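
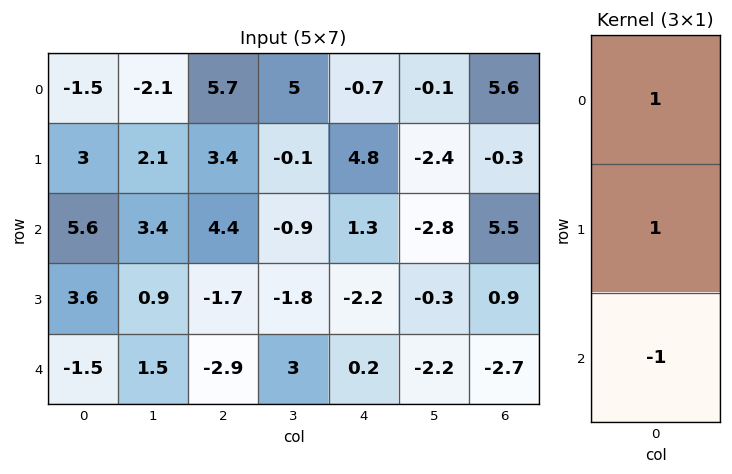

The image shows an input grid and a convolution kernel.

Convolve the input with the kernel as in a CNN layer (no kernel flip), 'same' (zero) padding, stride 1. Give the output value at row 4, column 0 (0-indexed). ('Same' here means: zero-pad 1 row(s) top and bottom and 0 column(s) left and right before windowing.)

2.1

The receptive field on the zero-padded input at this output position is [3.6 / -1.5 / 0]. Elementwise product with the kernel and sum: 3.6·1 + -1.5·1 + 0·-1.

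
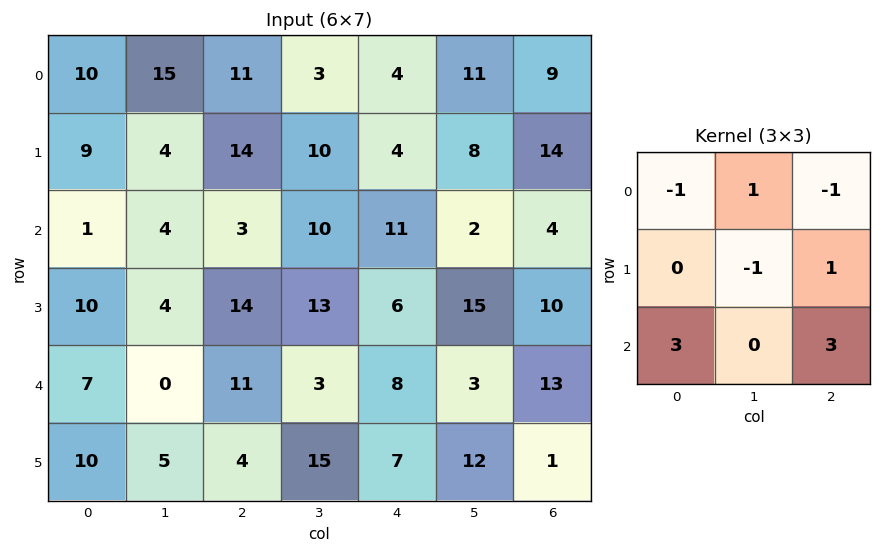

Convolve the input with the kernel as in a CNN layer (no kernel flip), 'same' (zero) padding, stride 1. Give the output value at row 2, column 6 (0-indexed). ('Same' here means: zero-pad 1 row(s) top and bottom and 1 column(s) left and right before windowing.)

The receptive field on the zero-padded input at this output position is [8 14 0 / 2 4 0 / 15 10 0]. Elementwise product with the kernel and sum: 8·-1 + 14·1 + 0·-1 + 4·-1 + 0·1 + 15·3 + 0·3.

47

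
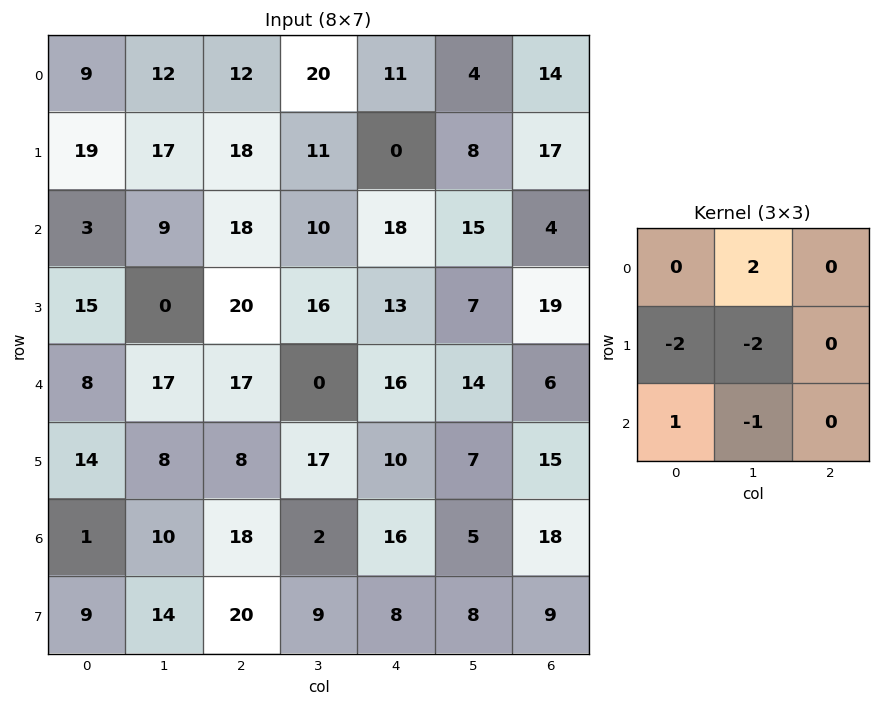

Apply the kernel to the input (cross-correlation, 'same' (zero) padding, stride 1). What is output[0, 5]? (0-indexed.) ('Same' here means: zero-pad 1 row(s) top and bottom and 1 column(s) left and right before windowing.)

-38

The receptive field on the zero-padded input at this output position is [0 0 0 / 11 4 14 / 0 8 17]. Elementwise product with the kernel and sum: 0·2 + 11·-2 + 4·-2 + 0·1 + 8·-1.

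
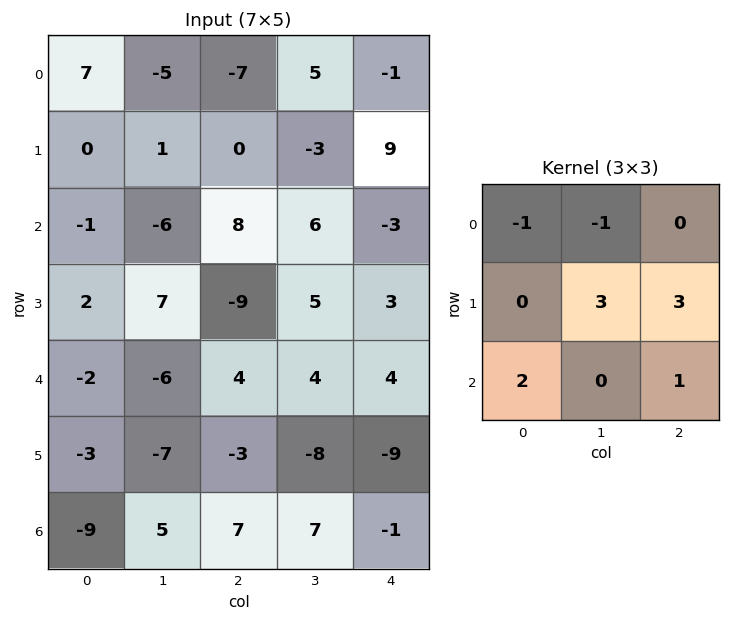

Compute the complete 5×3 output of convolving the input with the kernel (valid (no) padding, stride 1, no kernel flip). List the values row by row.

Output[0,0]: The receptive field on the input at this output position is [7 -5 -7 / 0 1 0 / -1 -6 8]. Elementwise product with the kernel and sum: 7·-1 + -5·-1 + 1·3 + 0·3 + -1·2 + 8·1.

7 -3 33
0 60 -3
1 -22 22
-24 4 13
-33 -14 -46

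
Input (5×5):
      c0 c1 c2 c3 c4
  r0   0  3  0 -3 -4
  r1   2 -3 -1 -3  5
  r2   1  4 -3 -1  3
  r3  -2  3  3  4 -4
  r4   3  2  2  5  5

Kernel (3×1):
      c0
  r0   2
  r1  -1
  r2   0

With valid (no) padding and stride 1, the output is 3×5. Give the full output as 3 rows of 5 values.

Output[0,0]: The receptive field on the input at this output position is [0 / 2 / 1]. Elementwise product with the kernel and sum: 0·2 + 2·-1.

-2 9 1 -3 -13
3 -10 1 -5 7
4 5 -9 -6 10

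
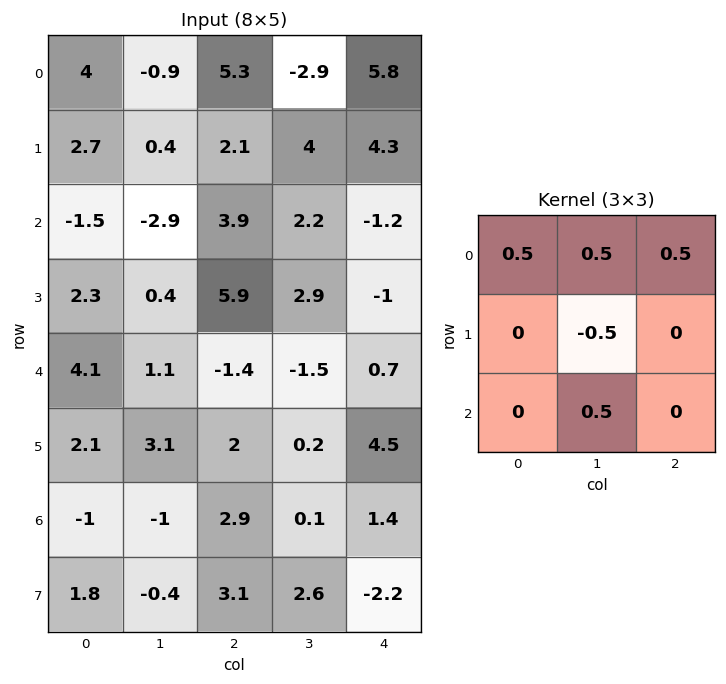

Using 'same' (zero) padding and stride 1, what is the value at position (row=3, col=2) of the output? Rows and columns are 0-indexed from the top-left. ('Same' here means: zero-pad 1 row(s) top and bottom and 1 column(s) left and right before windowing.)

-2.05

The receptive field on the zero-padded input at this output position is [-2.9 3.9 2.2 / 0.4 5.9 2.9 / 1.1 -1.4 -1.5]. Elementwise product with the kernel and sum: -2.9·0.5 + 3.9·0.5 + 2.2·0.5 + 5.9·-0.5 + -1.4·0.5.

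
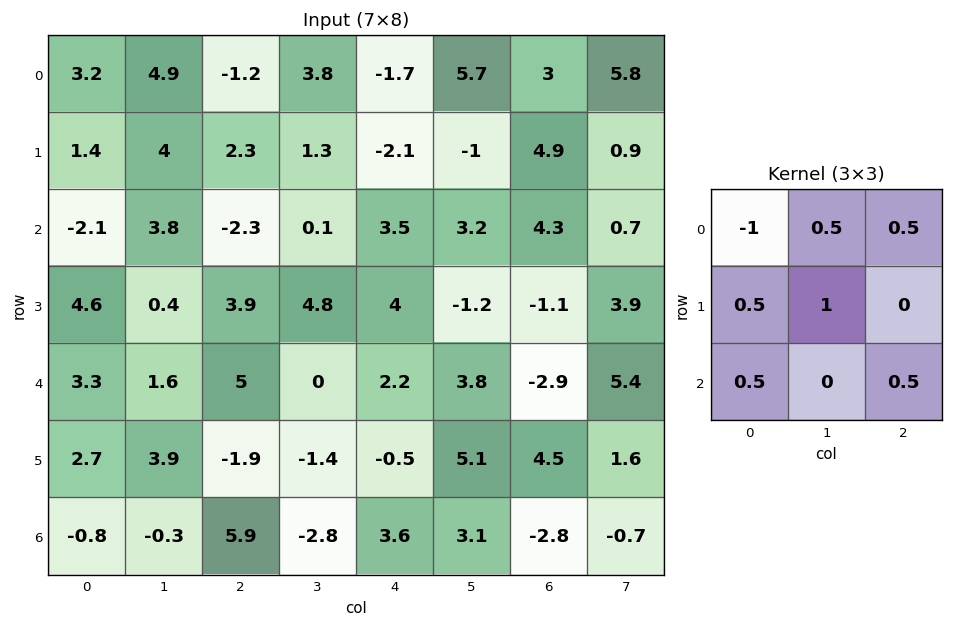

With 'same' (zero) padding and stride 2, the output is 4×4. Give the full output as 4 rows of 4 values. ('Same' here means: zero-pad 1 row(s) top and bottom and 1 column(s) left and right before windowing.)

5.2 3.9 0.35 5.8
0.8 0 2.5 11.15
7.75 11 0.65 4.95
2.5 0.2 5.9 -3.3

Output[0,0]: The receptive field on the zero-padded input at this output position is [0 0 0 / 0 3.2 4.9 / 0 1.4 4]. Elementwise product with the kernel and sum: 0·-1 + 0·0.5 + 0·0.5 + 0·0.5 + 3.2·1 + 0·0.5 + 4·0.5.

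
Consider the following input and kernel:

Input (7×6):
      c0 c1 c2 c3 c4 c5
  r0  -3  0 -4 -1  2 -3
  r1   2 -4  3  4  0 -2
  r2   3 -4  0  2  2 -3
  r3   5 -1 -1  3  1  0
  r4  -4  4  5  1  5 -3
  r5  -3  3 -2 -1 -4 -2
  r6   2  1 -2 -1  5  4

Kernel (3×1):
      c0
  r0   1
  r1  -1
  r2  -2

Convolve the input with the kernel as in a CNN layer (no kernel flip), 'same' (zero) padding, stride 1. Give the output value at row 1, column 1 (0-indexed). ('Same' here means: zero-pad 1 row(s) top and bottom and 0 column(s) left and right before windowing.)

The receptive field on the zero-padded input at this output position is [0 / -4 / -4]. Elementwise product with the kernel and sum: 0·1 + -4·-1 + -4·-2.

12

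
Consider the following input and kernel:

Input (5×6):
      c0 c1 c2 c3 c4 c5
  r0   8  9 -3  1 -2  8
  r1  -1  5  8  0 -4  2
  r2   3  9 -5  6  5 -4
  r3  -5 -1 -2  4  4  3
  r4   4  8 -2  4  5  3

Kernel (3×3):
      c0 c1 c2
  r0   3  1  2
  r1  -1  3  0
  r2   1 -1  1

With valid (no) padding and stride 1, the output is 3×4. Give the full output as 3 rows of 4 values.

Output[0,0]: The receptive field on the input at this output position is [8 9 -3 / -1 5 8 / 3 9 -5]. Elementwise product with the kernel and sum: 8·3 + 9·1 + -3·2 + -1·-1 + 5·3 + 3·1 + 9·-1 + -5·1.

32 65 -26 2
36 4 37 12
4 43 14 25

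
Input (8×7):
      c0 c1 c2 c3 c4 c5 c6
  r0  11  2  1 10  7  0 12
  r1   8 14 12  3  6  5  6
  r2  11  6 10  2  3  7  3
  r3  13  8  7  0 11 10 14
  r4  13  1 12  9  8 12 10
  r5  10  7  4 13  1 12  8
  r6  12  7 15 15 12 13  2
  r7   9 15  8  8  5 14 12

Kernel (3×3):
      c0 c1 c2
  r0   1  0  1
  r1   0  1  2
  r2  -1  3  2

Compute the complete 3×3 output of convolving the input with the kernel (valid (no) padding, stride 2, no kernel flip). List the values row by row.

Output[0,0]: The receptive field on the input at this output position is [11 2 1 / 8 14 12 / 11 6 10]. Elementwise product with the kernel and sum: 11·1 + 1·1 + 14·1 + 12·2 + 11·-1 + 6·3 + 10·2.

77 25 60
57 66 92
79 89 77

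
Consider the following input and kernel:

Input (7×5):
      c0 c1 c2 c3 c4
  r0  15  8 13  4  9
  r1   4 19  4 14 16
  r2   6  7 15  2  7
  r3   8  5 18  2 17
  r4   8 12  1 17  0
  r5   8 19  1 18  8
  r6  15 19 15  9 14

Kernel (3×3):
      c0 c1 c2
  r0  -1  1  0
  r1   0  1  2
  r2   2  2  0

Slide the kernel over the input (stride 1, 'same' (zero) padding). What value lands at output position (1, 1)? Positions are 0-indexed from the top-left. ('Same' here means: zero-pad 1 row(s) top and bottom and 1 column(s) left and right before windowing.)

46

The receptive field on the zero-padded input at this output position is [15 8 13 / 4 19 4 / 6 7 15]. Elementwise product with the kernel and sum: 15·-1 + 8·1 + 19·1 + 4·2 + 6·2 + 7·2.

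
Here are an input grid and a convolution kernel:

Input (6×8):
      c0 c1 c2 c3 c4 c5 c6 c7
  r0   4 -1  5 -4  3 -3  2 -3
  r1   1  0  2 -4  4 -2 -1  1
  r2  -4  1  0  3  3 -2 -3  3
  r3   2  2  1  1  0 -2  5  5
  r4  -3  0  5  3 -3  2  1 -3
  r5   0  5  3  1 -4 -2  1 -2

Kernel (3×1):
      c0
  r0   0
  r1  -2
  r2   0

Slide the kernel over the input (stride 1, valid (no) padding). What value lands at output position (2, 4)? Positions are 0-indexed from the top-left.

The receptive field on the input at this output position is [3 / 0 / -3]. Elementwise product with the kernel and sum: 0·-2.

0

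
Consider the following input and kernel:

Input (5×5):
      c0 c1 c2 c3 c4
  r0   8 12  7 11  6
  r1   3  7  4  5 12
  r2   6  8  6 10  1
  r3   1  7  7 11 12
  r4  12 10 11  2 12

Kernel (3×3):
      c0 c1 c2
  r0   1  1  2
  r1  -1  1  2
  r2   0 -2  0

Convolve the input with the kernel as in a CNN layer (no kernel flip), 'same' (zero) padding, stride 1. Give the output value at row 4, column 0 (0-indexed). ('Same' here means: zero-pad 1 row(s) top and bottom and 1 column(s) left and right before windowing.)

The receptive field on the zero-padded input at this output position is [0 1 7 / 0 12 10 / 0 0 0]. Elementwise product with the kernel and sum: 0·1 + 1·1 + 7·2 + 0·-1 + 12·1 + 10·2 + 0·-2.

47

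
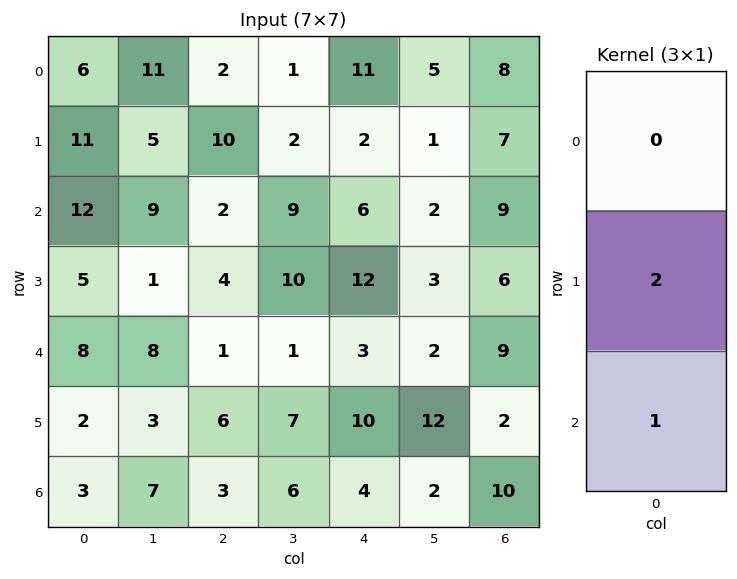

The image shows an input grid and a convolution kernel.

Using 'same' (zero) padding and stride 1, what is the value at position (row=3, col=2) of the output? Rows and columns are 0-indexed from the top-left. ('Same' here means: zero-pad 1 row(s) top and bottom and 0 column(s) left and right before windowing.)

9

The receptive field on the zero-padded input at this output position is [2 / 4 / 1]. Elementwise product with the kernel and sum: 4·2 + 1·1.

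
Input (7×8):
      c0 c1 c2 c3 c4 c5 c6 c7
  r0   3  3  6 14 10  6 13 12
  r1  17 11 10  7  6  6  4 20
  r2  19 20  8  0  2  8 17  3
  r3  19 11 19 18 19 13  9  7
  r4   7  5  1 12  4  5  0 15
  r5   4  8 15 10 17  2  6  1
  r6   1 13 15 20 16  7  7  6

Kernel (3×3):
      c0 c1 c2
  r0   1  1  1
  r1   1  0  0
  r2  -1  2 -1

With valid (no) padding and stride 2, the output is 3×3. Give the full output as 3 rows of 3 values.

Output[0,0]: The receptive field on the input at this output position is [3 3 6 / 17 11 10 / 19 20 8]. Elementwise product with the kernel and sum: 3·1 + 3·1 + 6·1 + 17·1 + 19·-1 + 20·2 + 8·-1.

42 30 32
68 48 52
27 41 17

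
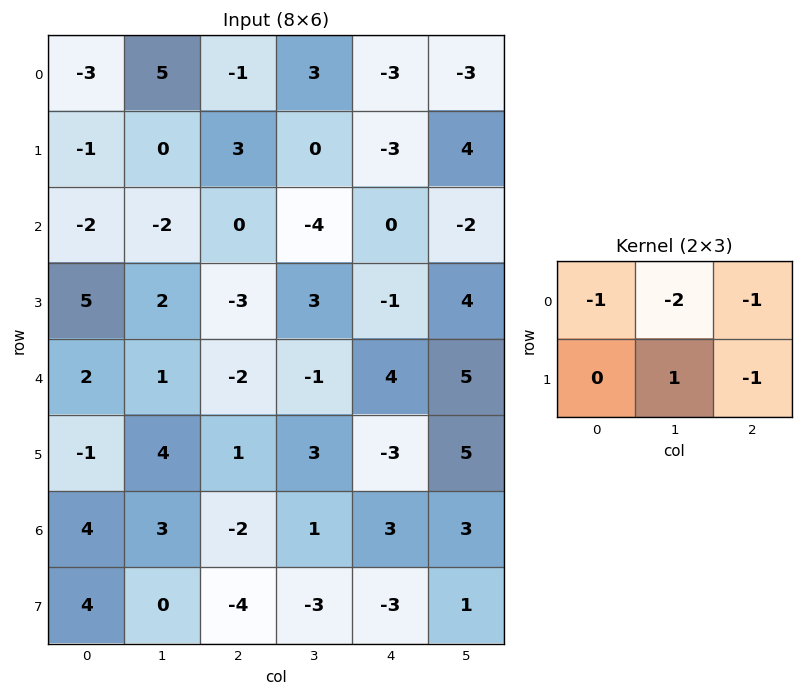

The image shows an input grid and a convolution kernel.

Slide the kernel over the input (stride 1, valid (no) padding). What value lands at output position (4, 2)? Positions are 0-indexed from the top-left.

6

The receptive field on the input at this output position is [-2 -1 4 / 1 3 -3]. Elementwise product with the kernel and sum: -2·-1 + -1·-2 + 4·-1 + 3·1 + -3·-1.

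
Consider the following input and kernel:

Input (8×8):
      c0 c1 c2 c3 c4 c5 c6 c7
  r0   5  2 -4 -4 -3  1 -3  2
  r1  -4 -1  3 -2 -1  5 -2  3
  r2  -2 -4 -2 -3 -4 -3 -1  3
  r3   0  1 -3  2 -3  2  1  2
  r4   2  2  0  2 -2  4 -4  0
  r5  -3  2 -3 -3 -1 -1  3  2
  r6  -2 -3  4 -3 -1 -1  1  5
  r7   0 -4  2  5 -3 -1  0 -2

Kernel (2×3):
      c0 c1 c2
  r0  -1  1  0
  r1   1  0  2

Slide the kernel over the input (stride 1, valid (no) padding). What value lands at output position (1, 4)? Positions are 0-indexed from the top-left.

The receptive field on the input at this output position is [-1 5 -2 / -4 -3 -1]. Elementwise product with the kernel and sum: -1·-1 + 5·1 + -4·1 + -1·2.

0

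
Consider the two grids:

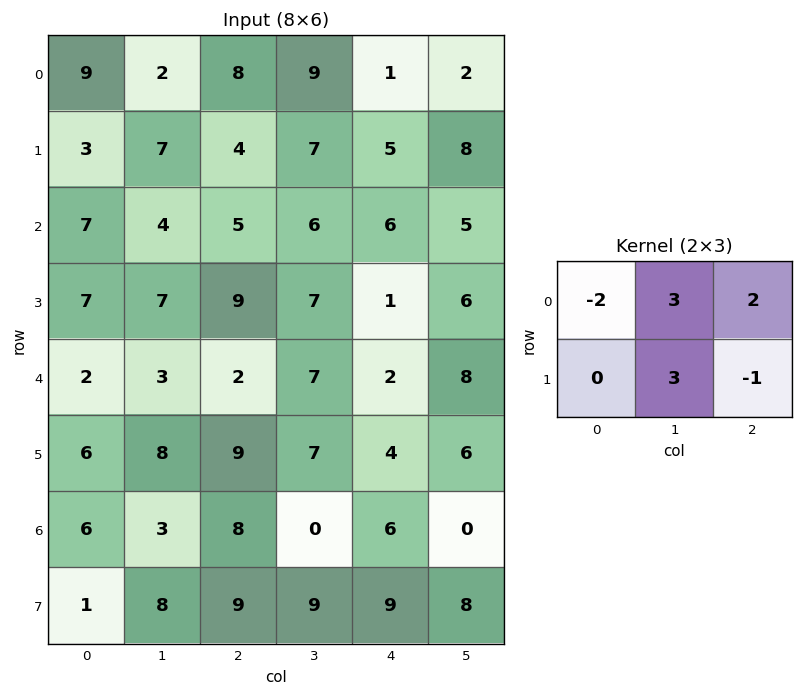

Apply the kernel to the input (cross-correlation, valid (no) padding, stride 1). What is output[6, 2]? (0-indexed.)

14

The receptive field on the input at this output position is [8 0 6 / 9 9 9]. Elementwise product with the kernel and sum: 8·-2 + 0·3 + 6·2 + 9·3 + 9·-1.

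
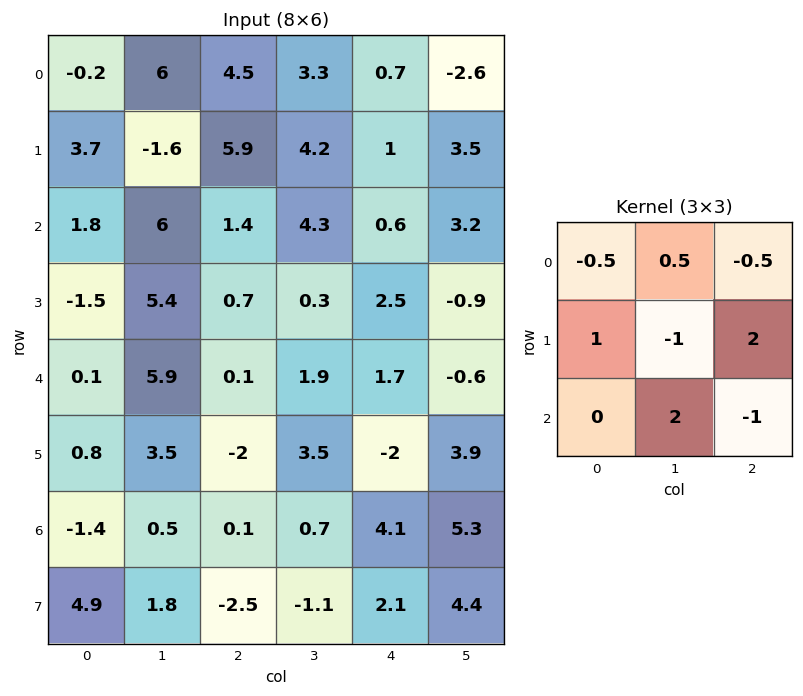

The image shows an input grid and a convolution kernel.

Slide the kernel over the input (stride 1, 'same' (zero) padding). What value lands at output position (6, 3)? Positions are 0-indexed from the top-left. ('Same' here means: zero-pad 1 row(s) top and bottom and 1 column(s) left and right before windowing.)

The receptive field on the zero-padded input at this output position is [-2 3.5 -2 / 0.1 0.7 4.1 / -2.5 -1.1 2.1]. Elementwise product with the kernel and sum: -2·-0.5 + 3.5·0.5 + -2·-0.5 + 0.1·1 + 0.7·-1 + 4.1·2 + -1.1·2 + 2.1·-1.

7.05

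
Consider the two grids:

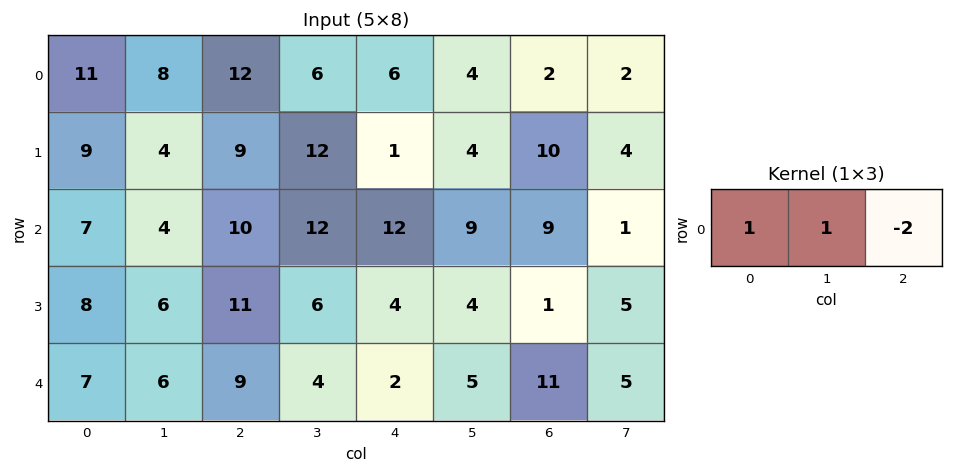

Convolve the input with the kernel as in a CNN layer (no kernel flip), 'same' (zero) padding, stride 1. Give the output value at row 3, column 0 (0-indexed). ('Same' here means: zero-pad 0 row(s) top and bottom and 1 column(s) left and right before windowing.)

The receptive field on the zero-padded input at this output position is [0 8 6]. Elementwise product with the kernel and sum: 0·1 + 8·1 + 6·-2.

-4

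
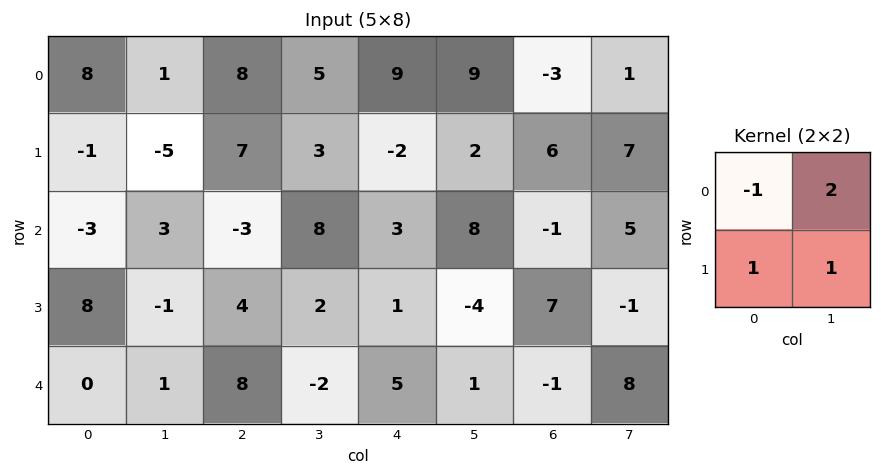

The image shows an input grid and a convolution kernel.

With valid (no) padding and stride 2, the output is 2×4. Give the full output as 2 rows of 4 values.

Output[0,0]: The receptive field on the input at this output position is [8 1 / -1 -5]. Elementwise product with the kernel and sum: 8·-1 + 1·2 + -1·1 + -5·1.

-12 12 9 18
16 25 10 17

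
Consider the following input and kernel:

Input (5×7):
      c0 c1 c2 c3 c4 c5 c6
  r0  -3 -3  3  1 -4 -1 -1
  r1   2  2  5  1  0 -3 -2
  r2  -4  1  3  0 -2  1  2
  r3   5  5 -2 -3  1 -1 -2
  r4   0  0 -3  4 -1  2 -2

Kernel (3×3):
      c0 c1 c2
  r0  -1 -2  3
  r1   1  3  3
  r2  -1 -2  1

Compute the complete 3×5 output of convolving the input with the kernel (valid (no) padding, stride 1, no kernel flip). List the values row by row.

46 13 -14 1 -10
0 -3 -1 -13 6
22 -7 -23 4 -7

Output[0,0]: The receptive field on the input at this output position is [-3 -3 3 / 2 2 5 / -4 1 3]. Elementwise product with the kernel and sum: -3·-1 + -3·-2 + 3·3 + 2·1 + 2·3 + 5·3 + -4·-1 + 1·-2 + 3·1.
Output[0,1]: The receptive field on the input at this output position is [-3 3 1 / 2 5 1 / 1 3 0]. Elementwise product with the kernel and sum: -3·-1 + 3·-2 + 1·3 + 2·1 + 5·3 + 1·3 + 1·-1 + 3·-2 + 0·1.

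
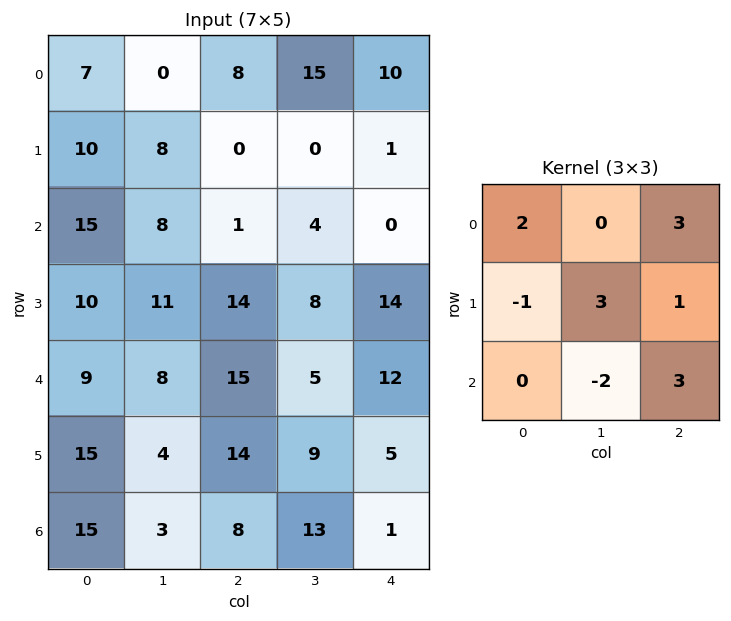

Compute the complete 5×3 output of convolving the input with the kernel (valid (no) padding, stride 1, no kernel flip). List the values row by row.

39 47 39
50 11 40
99 52 52
126 87 79
92 101 61

Output[0,0]: The receptive field on the input at this output position is [7 0 8 / 10 8 0 / 15 8 1]. Elementwise product with the kernel and sum: 7·2 + 8·3 + 10·-1 + 8·3 + 0·1 + 8·-2 + 1·3.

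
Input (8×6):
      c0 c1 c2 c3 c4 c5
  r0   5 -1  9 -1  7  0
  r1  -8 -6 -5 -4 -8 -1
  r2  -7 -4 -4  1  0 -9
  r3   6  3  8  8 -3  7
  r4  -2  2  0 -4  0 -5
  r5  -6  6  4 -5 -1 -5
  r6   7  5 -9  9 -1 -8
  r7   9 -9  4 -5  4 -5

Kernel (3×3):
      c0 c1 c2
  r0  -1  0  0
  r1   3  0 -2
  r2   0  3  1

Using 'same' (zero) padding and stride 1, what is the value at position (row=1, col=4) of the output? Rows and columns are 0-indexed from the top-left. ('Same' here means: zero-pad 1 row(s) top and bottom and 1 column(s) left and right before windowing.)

The receptive field on the zero-padded input at this output position is [-1 7 0 / -4 -8 -1 / 1 0 -9]. Elementwise product with the kernel and sum: -1·-1 + -4·3 + -1·-2 + 0·3 + -9·1.

-18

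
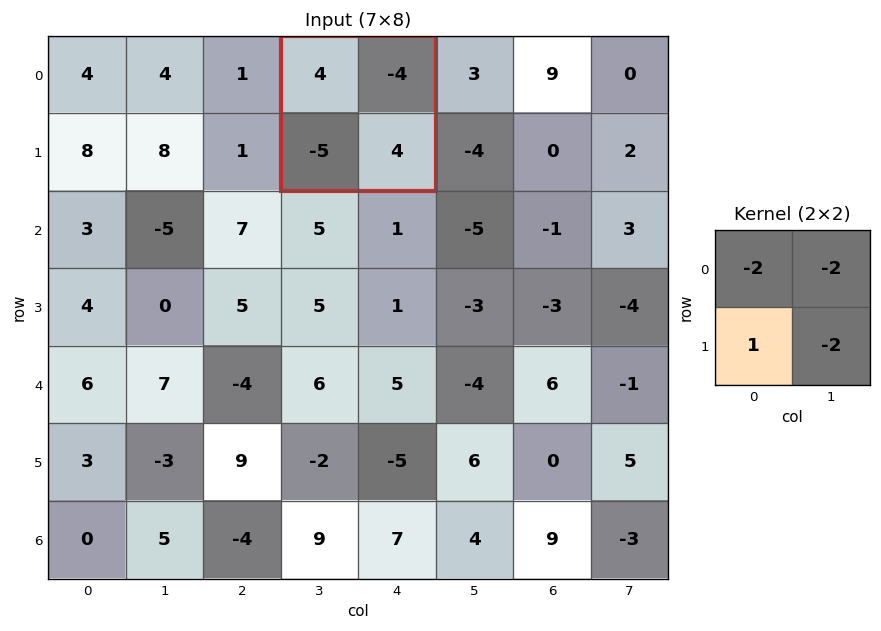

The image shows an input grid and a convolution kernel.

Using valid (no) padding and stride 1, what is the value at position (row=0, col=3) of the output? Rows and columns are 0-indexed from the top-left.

The receptive field on the input at this output position is [4 -4 / -5 4]. Elementwise product with the kernel and sum: 4·-2 + -4·-2 + -5·1 + 4·-2.

-13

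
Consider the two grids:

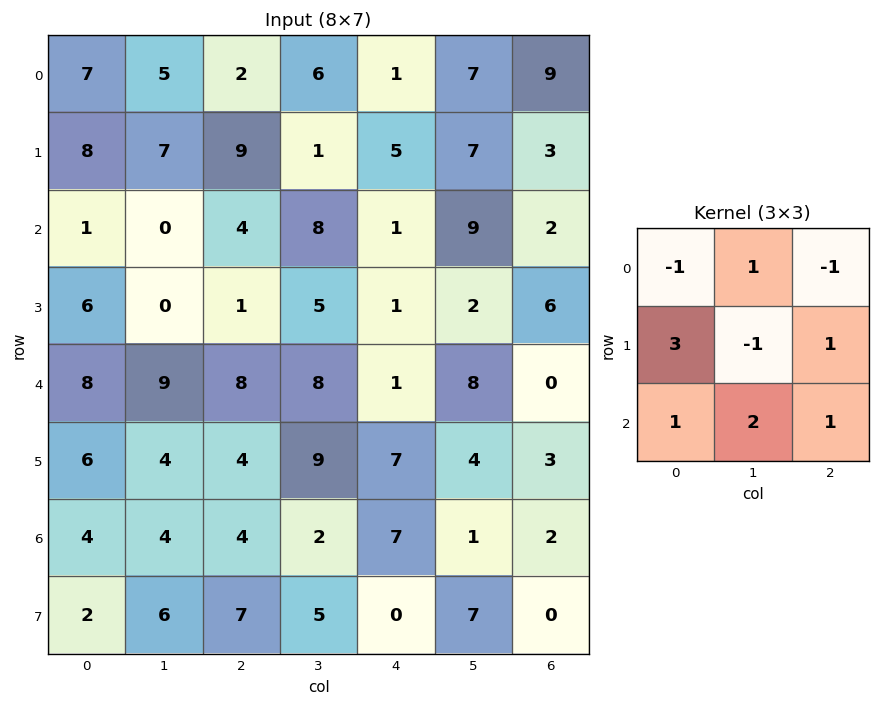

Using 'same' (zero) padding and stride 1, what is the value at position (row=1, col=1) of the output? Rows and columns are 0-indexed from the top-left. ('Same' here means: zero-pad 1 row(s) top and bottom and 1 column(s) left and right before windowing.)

27

The receptive field on the zero-padded input at this output position is [7 5 2 / 8 7 9 / 1 0 4]. Elementwise product with the kernel and sum: 7·-1 + 5·1 + 2·-1 + 8·3 + 7·-1 + 9·1 + 1·1 + 0·2 + 4·1.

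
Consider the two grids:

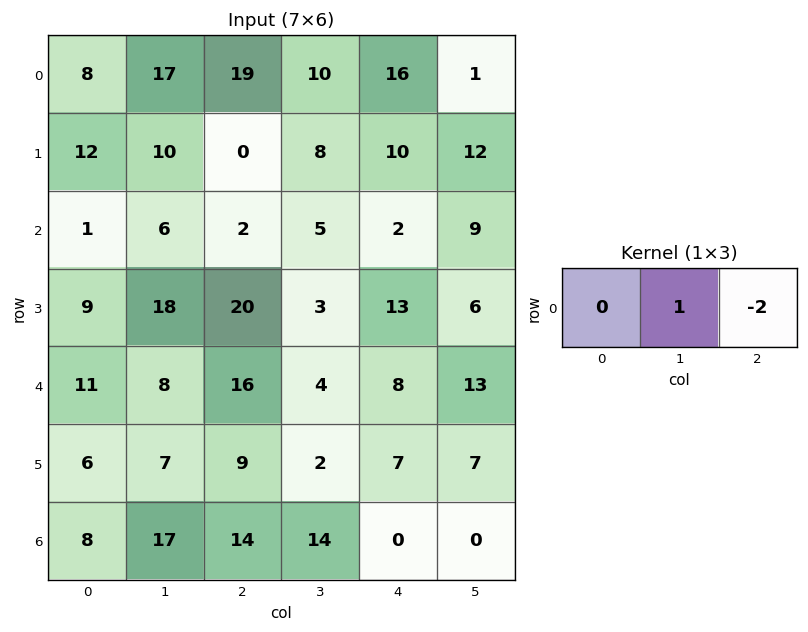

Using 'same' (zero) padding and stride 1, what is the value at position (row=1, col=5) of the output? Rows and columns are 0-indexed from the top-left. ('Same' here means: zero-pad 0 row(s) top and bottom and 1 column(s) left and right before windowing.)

The receptive field on the zero-padded input at this output position is [10 12 0]. Elementwise product with the kernel and sum: 12·1 + 0·-2.

12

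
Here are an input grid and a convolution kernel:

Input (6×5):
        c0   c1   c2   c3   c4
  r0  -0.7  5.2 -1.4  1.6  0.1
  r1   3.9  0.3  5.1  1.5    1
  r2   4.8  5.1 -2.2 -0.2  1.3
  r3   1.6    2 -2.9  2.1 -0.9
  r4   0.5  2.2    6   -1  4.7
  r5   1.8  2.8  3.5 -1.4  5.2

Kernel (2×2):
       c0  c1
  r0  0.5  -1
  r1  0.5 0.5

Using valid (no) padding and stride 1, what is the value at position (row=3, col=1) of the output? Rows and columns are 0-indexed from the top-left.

8

The receptive field on the input at this output position is [2 -2.9 / 2.2 6]. Elementwise product with the kernel and sum: 2·0.5 + -2.9·-1 + 2.2·0.5 + 6·0.5.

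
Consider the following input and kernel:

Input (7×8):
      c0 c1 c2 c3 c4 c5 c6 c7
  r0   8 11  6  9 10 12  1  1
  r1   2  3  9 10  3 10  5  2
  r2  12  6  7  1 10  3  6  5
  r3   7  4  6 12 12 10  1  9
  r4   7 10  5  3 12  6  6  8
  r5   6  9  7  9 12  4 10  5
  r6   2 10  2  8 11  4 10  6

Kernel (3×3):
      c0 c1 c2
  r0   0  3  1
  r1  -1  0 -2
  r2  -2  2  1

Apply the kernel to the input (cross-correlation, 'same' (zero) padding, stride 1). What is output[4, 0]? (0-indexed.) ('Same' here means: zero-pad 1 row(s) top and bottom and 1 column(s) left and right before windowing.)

26

The receptive field on the zero-padded input at this output position is [0 7 4 / 0 7 10 / 0 6 9]. Elementwise product with the kernel and sum: 7·3 + 4·1 + 0·-1 + 10·-2 + 0·-2 + 6·2 + 9·1.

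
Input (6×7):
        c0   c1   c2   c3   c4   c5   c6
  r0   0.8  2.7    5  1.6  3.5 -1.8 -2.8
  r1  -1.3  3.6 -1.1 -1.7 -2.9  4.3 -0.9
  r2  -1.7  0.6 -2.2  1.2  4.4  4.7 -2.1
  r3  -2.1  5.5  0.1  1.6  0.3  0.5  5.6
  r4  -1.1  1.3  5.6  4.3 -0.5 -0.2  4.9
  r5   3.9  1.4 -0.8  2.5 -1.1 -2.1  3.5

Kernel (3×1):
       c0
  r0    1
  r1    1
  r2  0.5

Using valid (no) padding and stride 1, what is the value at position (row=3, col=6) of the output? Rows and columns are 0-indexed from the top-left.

12.25

The receptive field on the input at this output position is [5.6 / 4.9 / 3.5]. Elementwise product with the kernel and sum: 5.6·1 + 4.9·1 + 3.5·0.5.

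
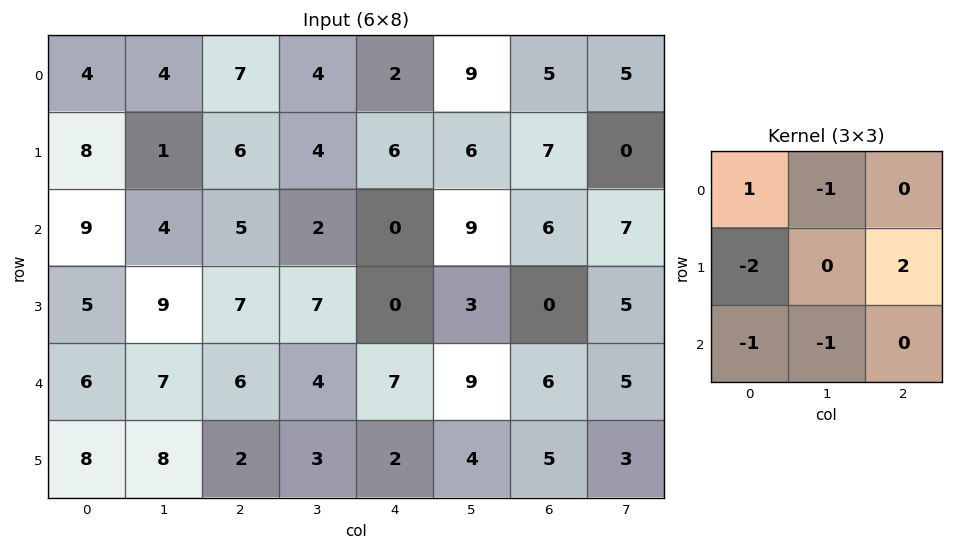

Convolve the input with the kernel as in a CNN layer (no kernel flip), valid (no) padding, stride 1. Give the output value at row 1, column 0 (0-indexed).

The receptive field on the input at this output position is [8 1 6 / 9 4 5 / 5 9 7]. Elementwise product with the kernel and sum: 8·1 + 1·-1 + 9·-2 + 5·2 + 5·-1 + 9·-1.

-15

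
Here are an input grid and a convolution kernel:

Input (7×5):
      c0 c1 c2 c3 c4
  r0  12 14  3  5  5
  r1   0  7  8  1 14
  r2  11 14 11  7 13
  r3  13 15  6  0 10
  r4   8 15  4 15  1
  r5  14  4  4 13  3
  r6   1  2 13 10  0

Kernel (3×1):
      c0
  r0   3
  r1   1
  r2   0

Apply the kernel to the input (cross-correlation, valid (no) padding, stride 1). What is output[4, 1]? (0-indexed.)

49

The receptive field on the input at this output position is [15 / 4 / 2]. Elementwise product with the kernel and sum: 15·3 + 4·1.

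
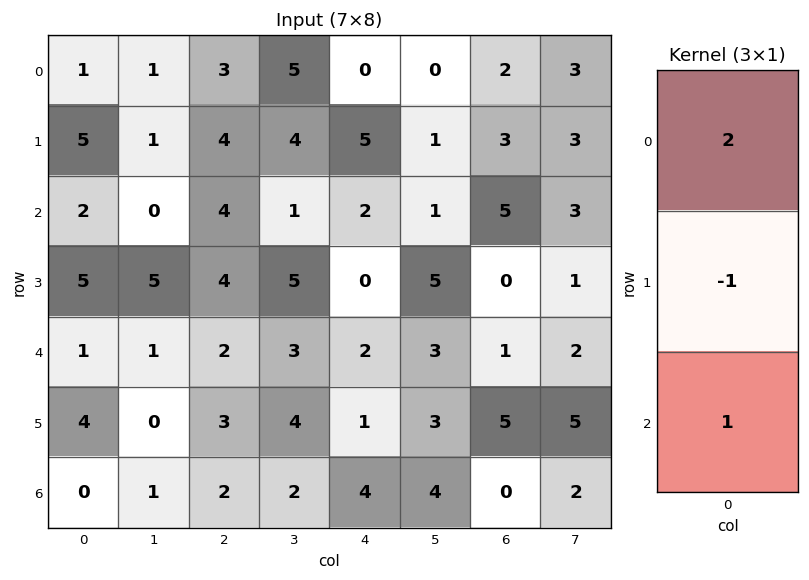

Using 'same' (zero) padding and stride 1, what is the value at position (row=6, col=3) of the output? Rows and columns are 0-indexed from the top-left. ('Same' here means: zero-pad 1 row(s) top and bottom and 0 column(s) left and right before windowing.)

6

The receptive field on the zero-padded input at this output position is [4 / 2 / 0]. Elementwise product with the kernel and sum: 4·2 + 2·-1 + 0·1.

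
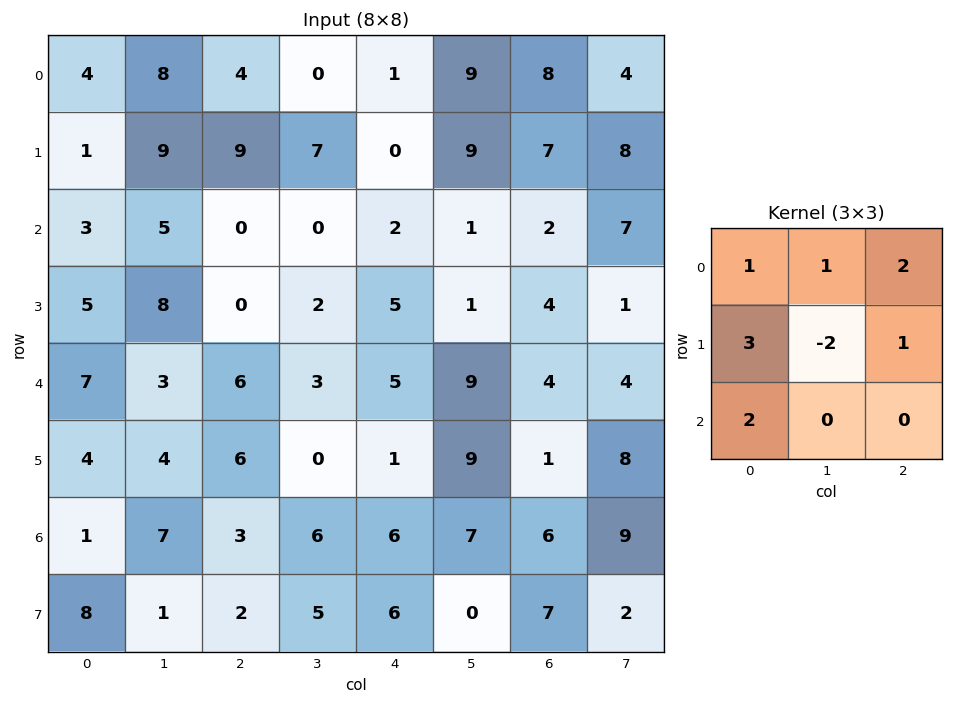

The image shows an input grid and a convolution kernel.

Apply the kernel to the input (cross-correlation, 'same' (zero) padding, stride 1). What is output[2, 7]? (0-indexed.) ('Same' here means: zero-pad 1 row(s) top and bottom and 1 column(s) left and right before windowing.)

The receptive field on the zero-padded input at this output position is [7 8 0 / 2 7 0 / 4 1 0]. Elementwise product with the kernel and sum: 7·1 + 8·1 + 0·2 + 2·3 + 7·-2 + 0·1 + 4·2.

15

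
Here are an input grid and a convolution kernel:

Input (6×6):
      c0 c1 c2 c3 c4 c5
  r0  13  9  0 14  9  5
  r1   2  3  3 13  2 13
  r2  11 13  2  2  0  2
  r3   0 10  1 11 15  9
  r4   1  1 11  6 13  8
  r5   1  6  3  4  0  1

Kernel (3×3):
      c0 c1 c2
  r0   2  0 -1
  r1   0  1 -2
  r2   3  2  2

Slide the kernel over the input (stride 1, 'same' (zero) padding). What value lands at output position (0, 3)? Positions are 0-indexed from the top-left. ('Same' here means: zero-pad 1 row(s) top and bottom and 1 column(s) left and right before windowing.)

35

The receptive field on the zero-padded input at this output position is [0 0 0 / 0 14 9 / 3 13 2]. Elementwise product with the kernel and sum: 0·2 + 0·-1 + 14·1 + 9·-2 + 3·3 + 13·2 + 2·2.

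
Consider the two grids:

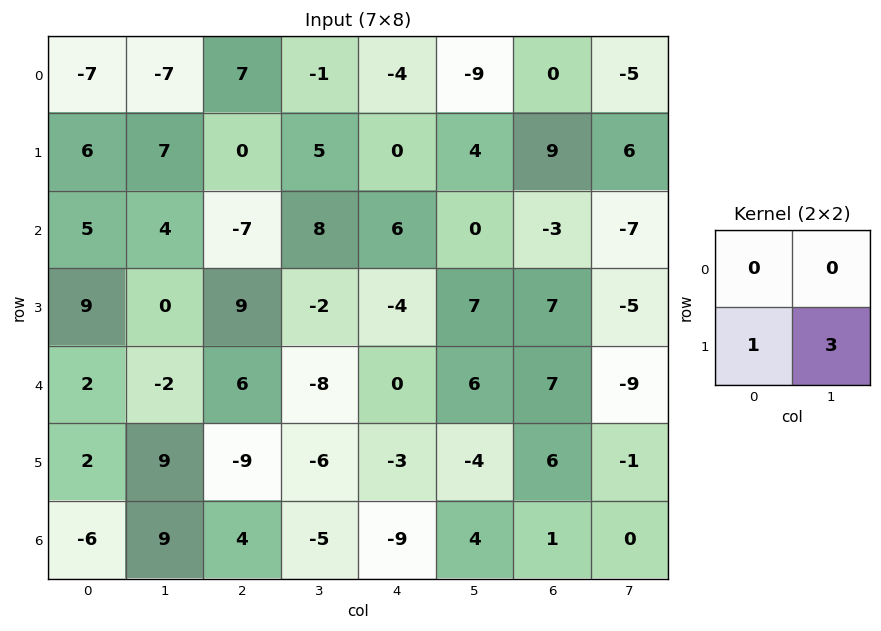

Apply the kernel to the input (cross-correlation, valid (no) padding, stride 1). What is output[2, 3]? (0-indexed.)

-14

The receptive field on the input at this output position is [8 6 / -2 -4]. Elementwise product with the kernel and sum: -2·1 + -4·3.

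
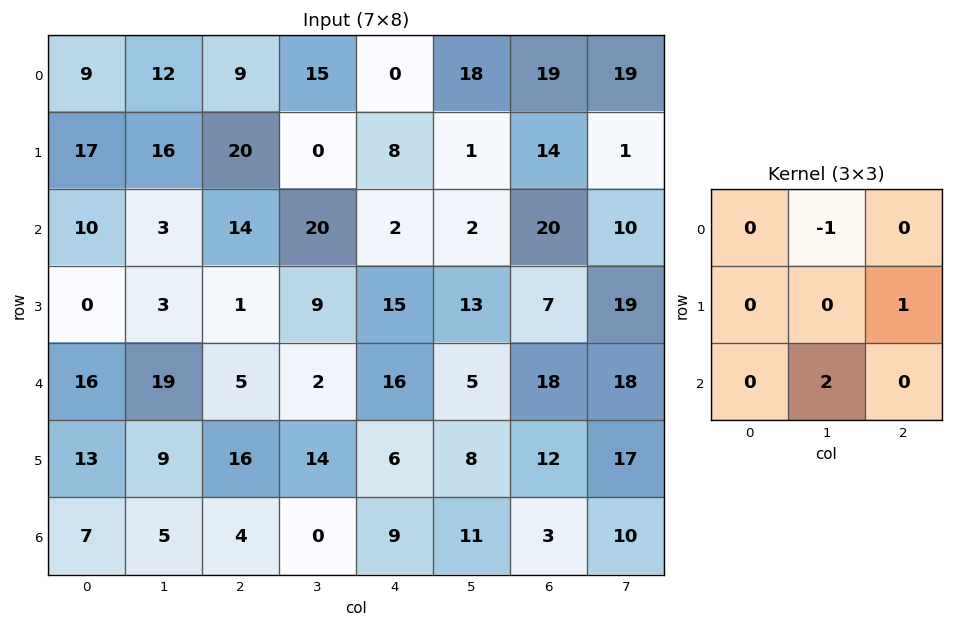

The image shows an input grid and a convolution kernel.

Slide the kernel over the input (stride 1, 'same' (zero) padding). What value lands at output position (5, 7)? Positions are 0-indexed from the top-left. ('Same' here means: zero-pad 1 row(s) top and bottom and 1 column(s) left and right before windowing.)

2

The receptive field on the zero-padded input at this output position is [18 18 0 / 12 17 0 / 3 10 0]. Elementwise product with the kernel and sum: 18·-1 + 0·1 + 10·2.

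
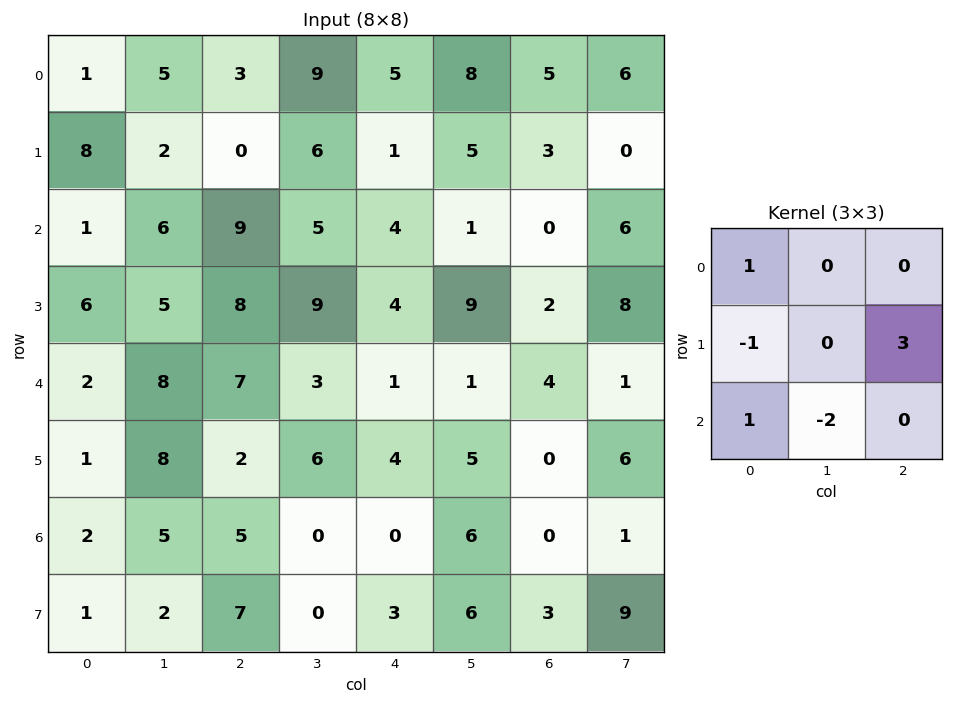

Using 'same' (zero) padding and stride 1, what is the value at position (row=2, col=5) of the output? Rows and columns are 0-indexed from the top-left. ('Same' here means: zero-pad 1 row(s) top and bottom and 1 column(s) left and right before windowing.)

The receptive field on the zero-padded input at this output position is [1 5 3 / 4 1 0 / 4 9 2]. Elementwise product with the kernel and sum: 1·1 + 4·-1 + 0·3 + 4·1 + 9·-2.

-17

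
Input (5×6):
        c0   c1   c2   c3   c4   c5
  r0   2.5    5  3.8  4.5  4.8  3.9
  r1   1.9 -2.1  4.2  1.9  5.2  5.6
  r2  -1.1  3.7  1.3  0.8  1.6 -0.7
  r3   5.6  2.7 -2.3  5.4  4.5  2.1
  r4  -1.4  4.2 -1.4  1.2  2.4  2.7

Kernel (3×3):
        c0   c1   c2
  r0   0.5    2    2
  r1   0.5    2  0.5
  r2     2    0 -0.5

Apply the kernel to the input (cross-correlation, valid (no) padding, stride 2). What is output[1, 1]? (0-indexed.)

The receptive field on the input at this output position is [1.3 0.8 1.6 / -2.3 5.4 4.5 / -1.4 1.2 2.4]. Elementwise product with the kernel and sum: 1.3·0.5 + 0.8·2 + 1.6·2 + -2.3·0.5 + 5.4·2 + 4.5·0.5 + -1.4·2 + 2.4·-0.5.

13.35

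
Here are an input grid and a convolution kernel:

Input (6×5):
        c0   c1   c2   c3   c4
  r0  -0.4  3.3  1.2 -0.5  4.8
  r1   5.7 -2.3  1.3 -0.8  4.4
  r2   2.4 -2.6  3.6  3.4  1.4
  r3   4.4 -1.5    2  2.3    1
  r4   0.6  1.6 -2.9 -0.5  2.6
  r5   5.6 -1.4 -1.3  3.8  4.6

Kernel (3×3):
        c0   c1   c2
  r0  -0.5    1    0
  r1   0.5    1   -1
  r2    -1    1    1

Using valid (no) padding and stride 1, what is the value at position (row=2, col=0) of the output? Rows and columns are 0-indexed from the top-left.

The receptive field on the input at this output position is [2.4 -2.6 3.6 / 4.4 -1.5 2 / 0.6 1.6 -2.9]. Elementwise product with the kernel and sum: 2.4·-0.5 + -2.6·1 + 4.4·0.5 + -1.5·1 + 2·-1 + 0.6·-1 + 1.6·1 + -2.9·1.

-7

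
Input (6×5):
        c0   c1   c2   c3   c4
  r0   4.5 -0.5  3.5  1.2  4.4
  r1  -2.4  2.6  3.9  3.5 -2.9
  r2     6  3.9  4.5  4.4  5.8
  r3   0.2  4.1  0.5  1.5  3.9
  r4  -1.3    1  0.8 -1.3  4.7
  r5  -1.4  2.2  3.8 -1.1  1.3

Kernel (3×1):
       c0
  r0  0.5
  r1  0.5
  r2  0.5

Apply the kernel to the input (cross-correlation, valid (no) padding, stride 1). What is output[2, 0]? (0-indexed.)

The receptive field on the input at this output position is [6 / 0.2 / -1.3]. Elementwise product with the kernel and sum: 6·0.5 + 0.2·0.5 + -1.3·0.5.

2.45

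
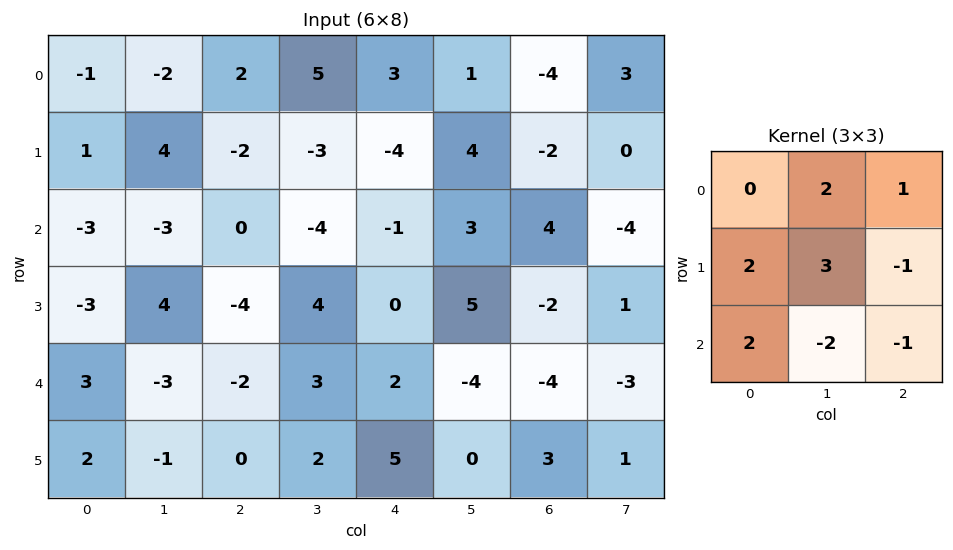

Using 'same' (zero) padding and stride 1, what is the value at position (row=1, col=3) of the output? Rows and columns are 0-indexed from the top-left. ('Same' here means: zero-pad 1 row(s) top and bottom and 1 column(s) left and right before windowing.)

13

The receptive field on the zero-padded input at this output position is [2 5 3 / -2 -3 -4 / 0 -4 -1]. Elementwise product with the kernel and sum: 5·2 + 3·1 + -2·2 + -3·3 + -4·-1 + 0·2 + -4·-2 + -1·-1.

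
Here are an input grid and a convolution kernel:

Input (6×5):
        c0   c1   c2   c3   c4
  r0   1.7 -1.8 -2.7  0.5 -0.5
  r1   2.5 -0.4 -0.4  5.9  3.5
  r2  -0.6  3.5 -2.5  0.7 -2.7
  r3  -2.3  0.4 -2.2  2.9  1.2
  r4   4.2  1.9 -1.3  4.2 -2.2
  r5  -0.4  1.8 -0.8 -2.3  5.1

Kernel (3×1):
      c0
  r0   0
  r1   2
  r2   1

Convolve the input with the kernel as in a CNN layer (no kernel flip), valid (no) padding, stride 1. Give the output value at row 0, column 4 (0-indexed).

The receptive field on the input at this output position is [-0.5 / 3.5 / -2.7]. Elementwise product with the kernel and sum: 3.5·2 + -2.7·1.

4.3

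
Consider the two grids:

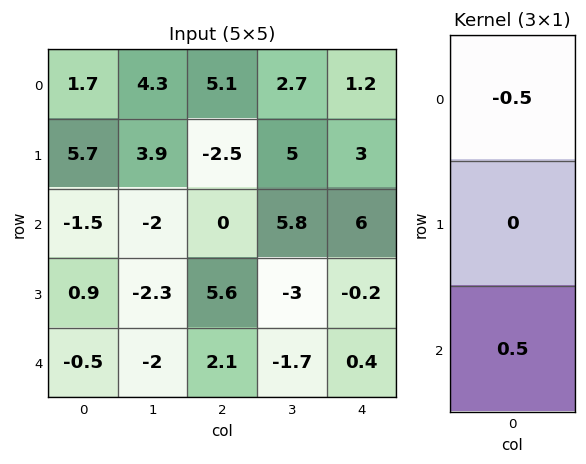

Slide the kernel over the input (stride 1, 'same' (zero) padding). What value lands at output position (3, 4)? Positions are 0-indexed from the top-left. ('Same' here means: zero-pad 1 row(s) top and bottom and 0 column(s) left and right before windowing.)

The receptive field on the zero-padded input at this output position is [6 / -0.2 / 0.4]. Elementwise product with the kernel and sum: 6·-0.5 + 0.4·0.5.

-2.8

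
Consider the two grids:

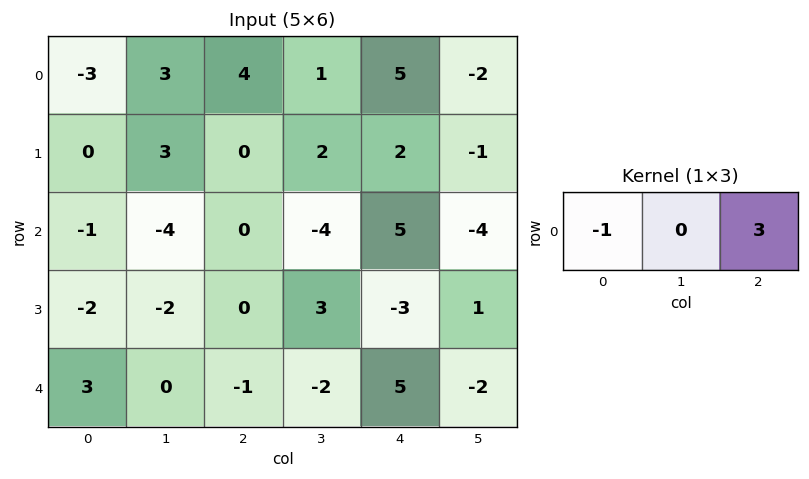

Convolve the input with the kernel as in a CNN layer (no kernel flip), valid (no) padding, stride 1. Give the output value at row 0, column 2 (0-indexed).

The receptive field on the input at this output position is [4 1 5]. Elementwise product with the kernel and sum: 4·-1 + 5·3.

11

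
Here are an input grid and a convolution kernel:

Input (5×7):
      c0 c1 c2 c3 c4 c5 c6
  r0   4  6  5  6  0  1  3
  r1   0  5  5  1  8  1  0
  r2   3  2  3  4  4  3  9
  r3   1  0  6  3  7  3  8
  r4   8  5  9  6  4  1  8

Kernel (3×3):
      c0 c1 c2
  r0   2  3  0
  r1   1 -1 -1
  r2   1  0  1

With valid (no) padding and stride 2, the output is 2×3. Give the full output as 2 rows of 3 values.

22 31 23
24 27 25

Output[0,0]: The receptive field on the input at this output position is [4 6 5 / 0 5 5 / 3 2 3]. Elementwise product with the kernel and sum: 4·2 + 6·3 + 0·1 + 5·-1 + 5·-1 + 3·1 + 3·1.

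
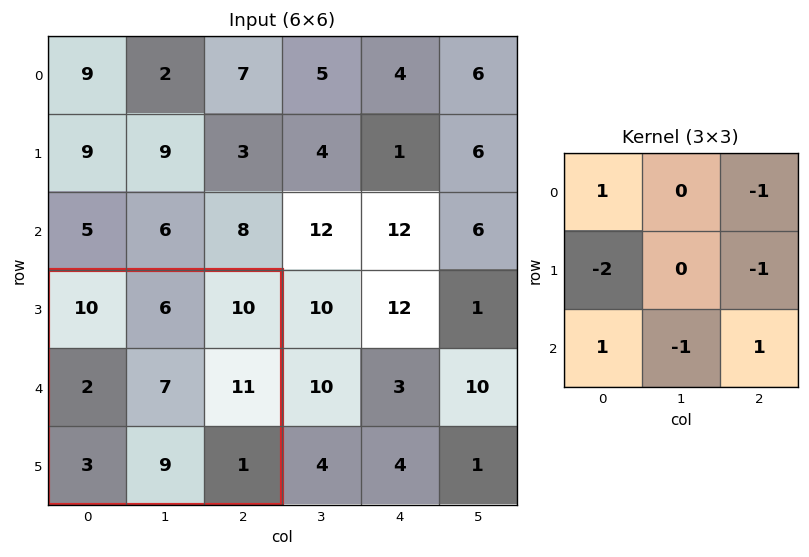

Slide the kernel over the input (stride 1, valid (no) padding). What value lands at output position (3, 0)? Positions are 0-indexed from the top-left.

-20

The receptive field on the input at this output position is [10 6 10 / 2 7 11 / 3 9 1]. Elementwise product with the kernel and sum: 10·1 + 10·-1 + 2·-2 + 11·-1 + 3·1 + 9·-1 + 1·1.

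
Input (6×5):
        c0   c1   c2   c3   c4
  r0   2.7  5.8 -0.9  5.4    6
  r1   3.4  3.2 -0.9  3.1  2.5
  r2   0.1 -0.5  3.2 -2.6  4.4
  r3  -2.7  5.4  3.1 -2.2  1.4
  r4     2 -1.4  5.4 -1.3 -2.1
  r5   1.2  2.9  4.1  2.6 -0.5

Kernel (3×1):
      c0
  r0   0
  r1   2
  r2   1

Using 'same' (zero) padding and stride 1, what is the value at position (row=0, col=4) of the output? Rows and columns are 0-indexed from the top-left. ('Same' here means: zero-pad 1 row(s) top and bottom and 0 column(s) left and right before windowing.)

14.5

The receptive field on the zero-padded input at this output position is [0 / 6 / 2.5]. Elementwise product with the kernel and sum: 6·2 + 2.5·1.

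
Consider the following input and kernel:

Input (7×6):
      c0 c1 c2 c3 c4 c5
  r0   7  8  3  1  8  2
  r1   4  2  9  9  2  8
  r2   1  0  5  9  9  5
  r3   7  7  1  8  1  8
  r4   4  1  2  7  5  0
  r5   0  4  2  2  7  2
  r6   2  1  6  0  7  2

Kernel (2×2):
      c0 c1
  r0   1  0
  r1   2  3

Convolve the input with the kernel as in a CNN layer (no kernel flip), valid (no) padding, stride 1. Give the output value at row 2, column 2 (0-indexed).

The receptive field on the input at this output position is [5 9 / 1 8]. Elementwise product with the kernel and sum: 5·1 + 1·2 + 8·3.

31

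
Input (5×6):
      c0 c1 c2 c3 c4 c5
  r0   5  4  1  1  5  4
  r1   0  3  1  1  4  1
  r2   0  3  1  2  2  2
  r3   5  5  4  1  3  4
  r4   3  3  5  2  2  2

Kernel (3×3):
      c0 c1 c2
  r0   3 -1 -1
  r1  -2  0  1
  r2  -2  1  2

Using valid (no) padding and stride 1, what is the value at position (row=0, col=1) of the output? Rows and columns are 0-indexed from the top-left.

The receptive field on the input at this output position is [4 1 1 / 3 1 1 / 3 1 2]. Elementwise product with the kernel and sum: 4·3 + 1·-1 + 1·-1 + 3·-2 + 1·1 + 3·-2 + 1·1 + 2·2.

4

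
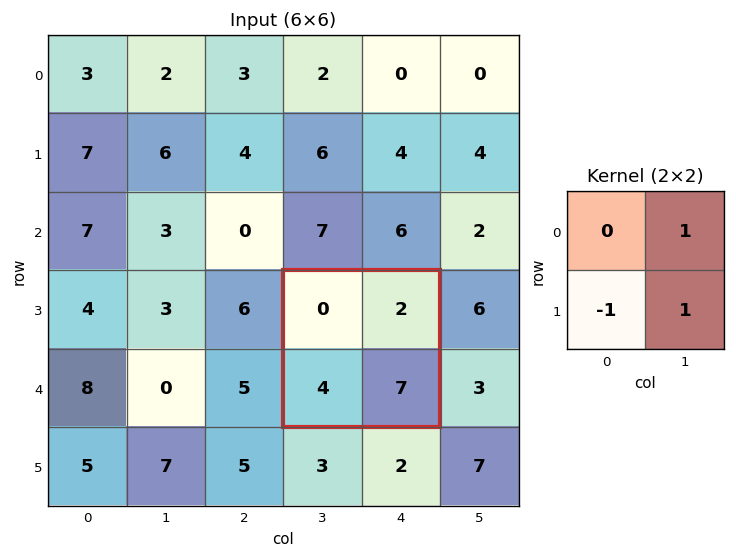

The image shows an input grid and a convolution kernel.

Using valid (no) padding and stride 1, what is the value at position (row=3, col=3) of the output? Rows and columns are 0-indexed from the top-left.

The receptive field on the input at this output position is [0 2 / 4 7]. Elementwise product with the kernel and sum: 2·1 + 4·-1 + 7·1.

5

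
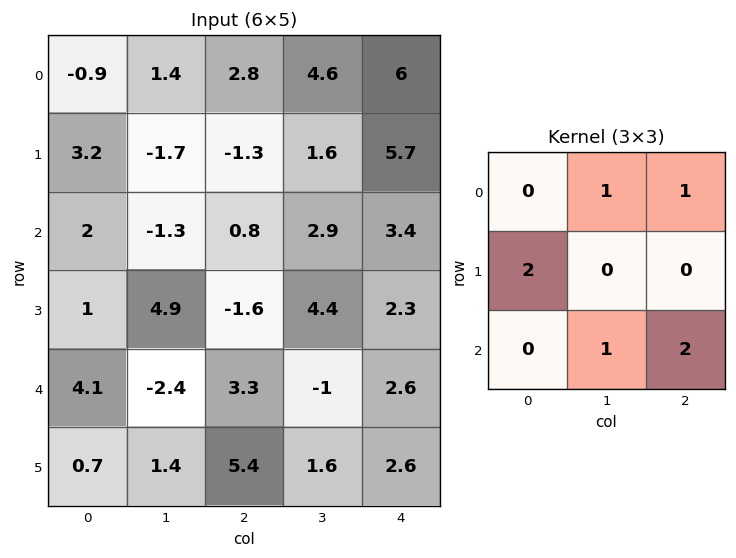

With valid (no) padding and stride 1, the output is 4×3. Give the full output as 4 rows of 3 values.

10.9 10.6 17.7
2.7 4.9 17.9
5.7 14.8 7.3
23.7 6.6 20.1

Output[0,0]: The receptive field on the input at this output position is [-0.9 1.4 2.8 / 3.2 -1.7 -1.3 / 2 -1.3 0.8]. Elementwise product with the kernel and sum: 1.4·1 + 2.8·1 + 3.2·2 + -1.3·1 + 0.8·2.
Output[0,1]: The receptive field on the input at this output position is [1.4 2.8 4.6 / -1.7 -1.3 1.6 / -1.3 0.8 2.9]. Elementwise product with the kernel and sum: 2.8·1 + 4.6·1 + -1.7·2 + 0.8·1 + 2.9·2.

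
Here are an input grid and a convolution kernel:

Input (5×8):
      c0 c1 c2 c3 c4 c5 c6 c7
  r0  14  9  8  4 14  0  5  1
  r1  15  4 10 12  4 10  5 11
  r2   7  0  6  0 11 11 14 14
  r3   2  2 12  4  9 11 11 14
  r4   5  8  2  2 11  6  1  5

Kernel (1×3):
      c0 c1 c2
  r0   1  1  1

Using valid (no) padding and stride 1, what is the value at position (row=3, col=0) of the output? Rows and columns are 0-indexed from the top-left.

The receptive field on the input at this output position is [2 2 12]. Elementwise product with the kernel and sum: 2·1 + 2·1 + 12·1.

16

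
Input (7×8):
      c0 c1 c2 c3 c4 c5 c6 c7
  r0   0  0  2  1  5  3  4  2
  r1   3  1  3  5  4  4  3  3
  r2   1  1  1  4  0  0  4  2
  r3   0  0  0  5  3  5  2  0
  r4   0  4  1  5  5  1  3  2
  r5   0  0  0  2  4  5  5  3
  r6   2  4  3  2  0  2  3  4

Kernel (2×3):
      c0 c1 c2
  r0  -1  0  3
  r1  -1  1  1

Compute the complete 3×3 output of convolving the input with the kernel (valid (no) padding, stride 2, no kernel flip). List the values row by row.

7 19 10
2 7 16
3 20 10

Output[0,0]: The receptive field on the input at this output position is [0 0 2 / 3 1 3]. Elementwise product with the kernel and sum: 0·-1 + 2·3 + 3·-1 + 1·1 + 3·1.
Output[0,1]: The receptive field on the input at this output position is [2 1 5 / 3 5 4]. Elementwise product with the kernel and sum: 2·-1 + 5·3 + 3·-1 + 5·1 + 4·1.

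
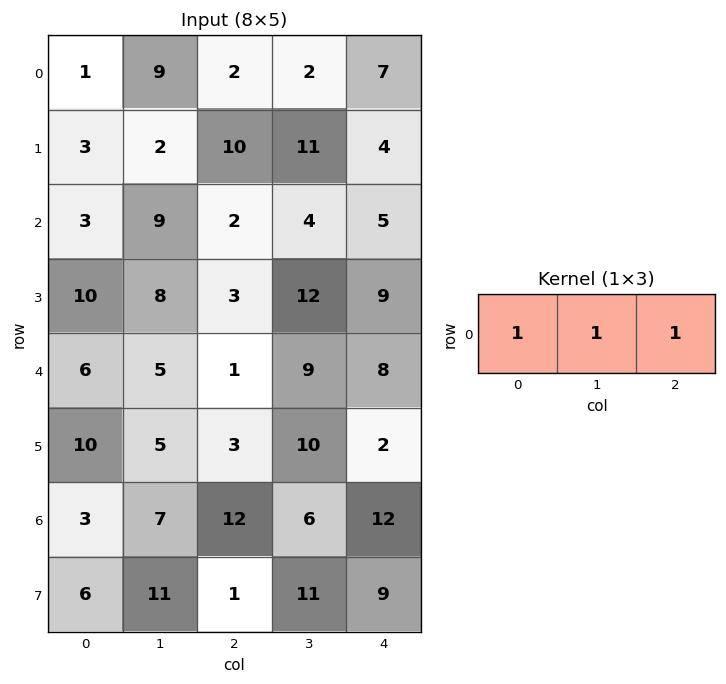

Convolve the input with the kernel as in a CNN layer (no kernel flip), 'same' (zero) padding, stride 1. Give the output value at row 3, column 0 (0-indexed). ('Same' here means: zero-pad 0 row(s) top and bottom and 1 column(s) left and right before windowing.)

The receptive field on the zero-padded input at this output position is [0 10 8]. Elementwise product with the kernel and sum: 0·1 + 10·1 + 8·1.

18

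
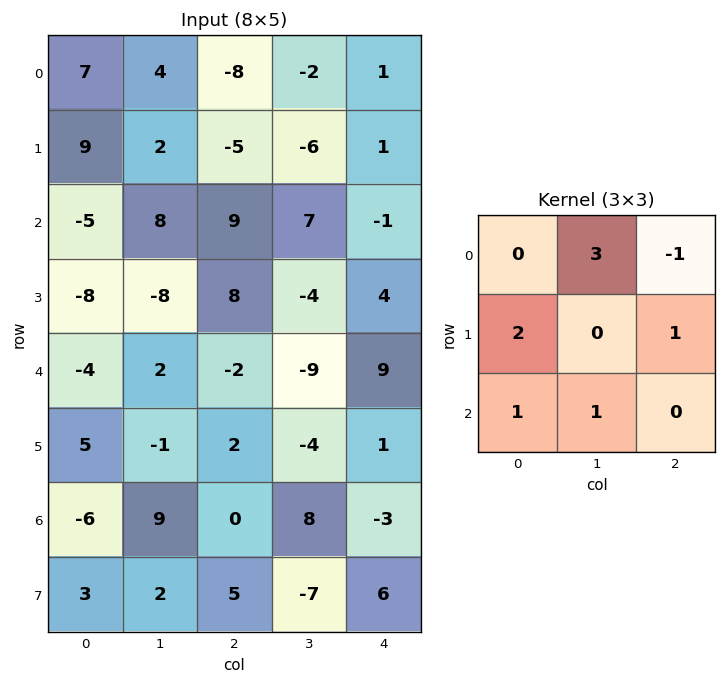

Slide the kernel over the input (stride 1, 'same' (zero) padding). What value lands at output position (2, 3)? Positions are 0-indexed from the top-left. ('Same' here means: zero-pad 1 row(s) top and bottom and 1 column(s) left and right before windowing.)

The receptive field on the zero-padded input at this output position is [-5 -6 1 / 9 7 -1 / 8 -4 4]. Elementwise product with the kernel and sum: -6·3 + 1·-1 + 9·2 + -1·1 + 8·1 + -4·1.

2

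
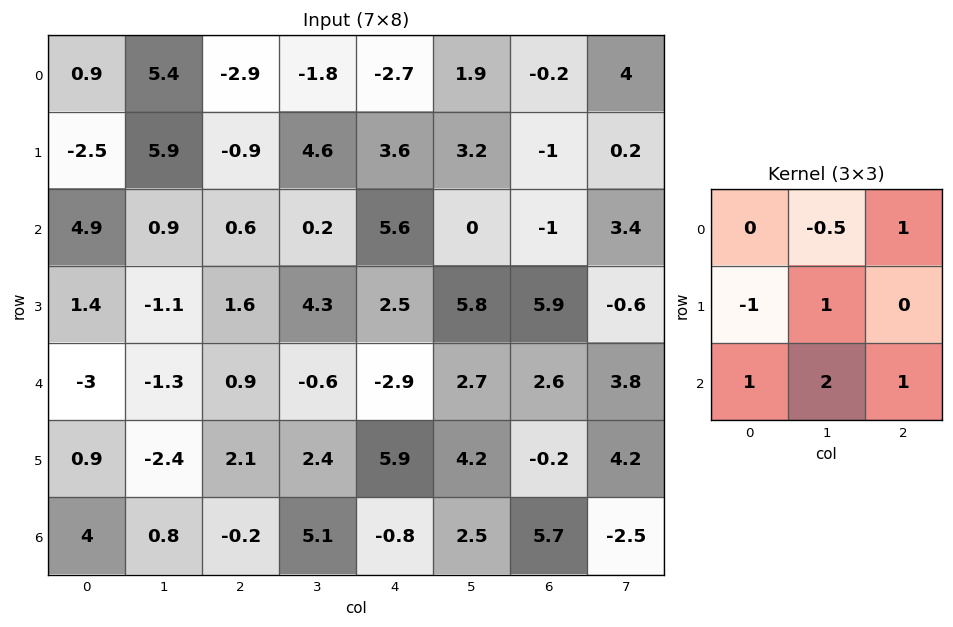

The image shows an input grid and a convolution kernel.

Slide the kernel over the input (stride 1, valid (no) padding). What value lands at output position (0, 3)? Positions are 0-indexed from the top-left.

The receptive field on the input at this output position is [-1.8 -2.7 1.9 / 4.6 3.6 3.2 / 0.2 5.6 0]. Elementwise product with the kernel and sum: -2.7·-0.5 + 1.9·1 + 4.6·-1 + 3.6·1 + 0.2·1 + 5.6·2 + 0·1.

13.65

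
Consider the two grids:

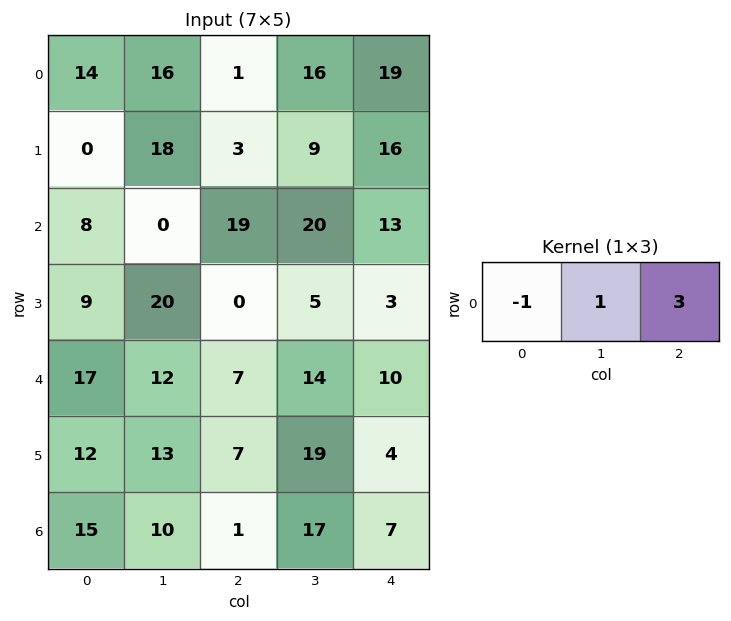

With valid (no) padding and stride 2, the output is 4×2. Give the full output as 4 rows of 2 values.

Output[0,0]: The receptive field on the input at this output position is [14 16 1]. Elementwise product with the kernel and sum: 14·-1 + 16·1 + 1·3.
Output[0,1]: The receptive field on the input at this output position is [1 16 19]. Elementwise product with the kernel and sum: 1·-1 + 16·1 + 19·3.

5 72
49 40
16 37
-2 37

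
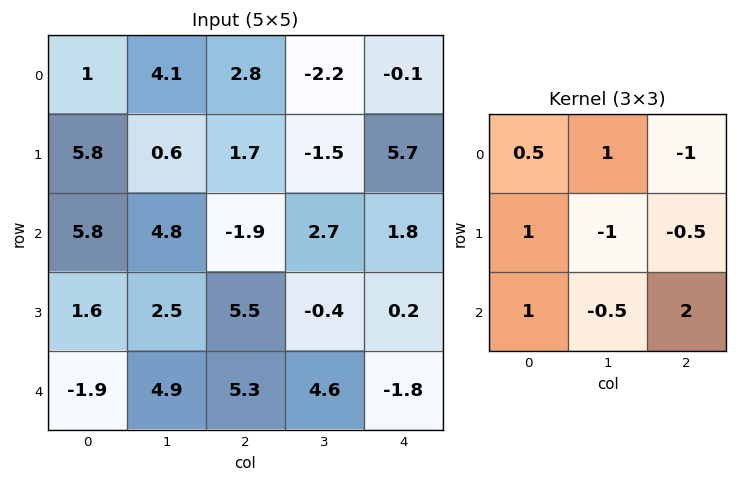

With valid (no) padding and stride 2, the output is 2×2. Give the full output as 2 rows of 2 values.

Output[0,0]: The receptive field on the input at this output position is [1 4.1 2.8 / 5.8 0.6 1.7 / 5.8 4.8 -1.9]. Elementwise product with the kernel and sum: 1·0.5 + 4.1·1 + 2.8·-1 + 5.8·1 + 0.6·-1 + 1.7·-0.5 + 5.8·1 + 4.8·-0.5 + -1.9·2.

5.75 0
12.2 5.15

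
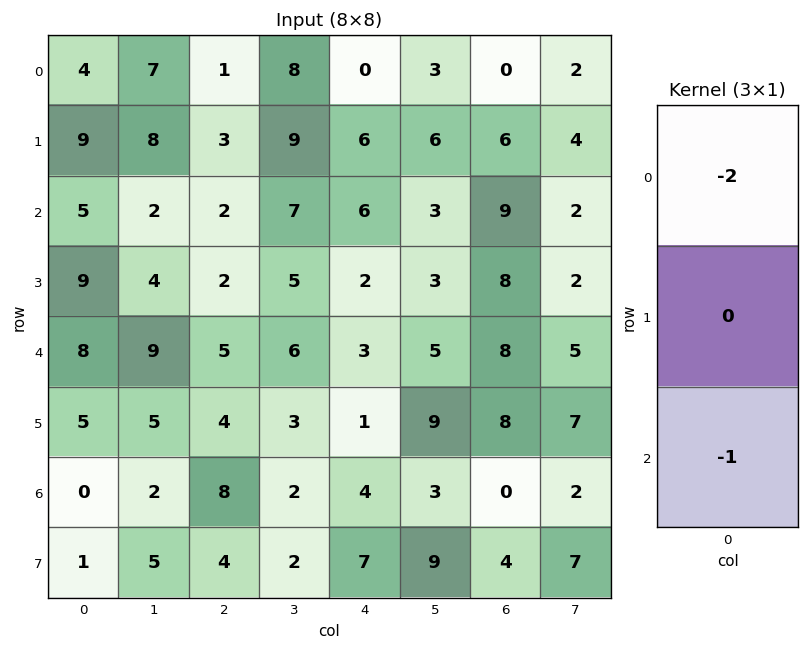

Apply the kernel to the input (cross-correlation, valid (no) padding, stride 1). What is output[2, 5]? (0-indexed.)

The receptive field on the input at this output position is [3 / 3 / 5]. Elementwise product with the kernel and sum: 3·-2 + 5·-1.

-11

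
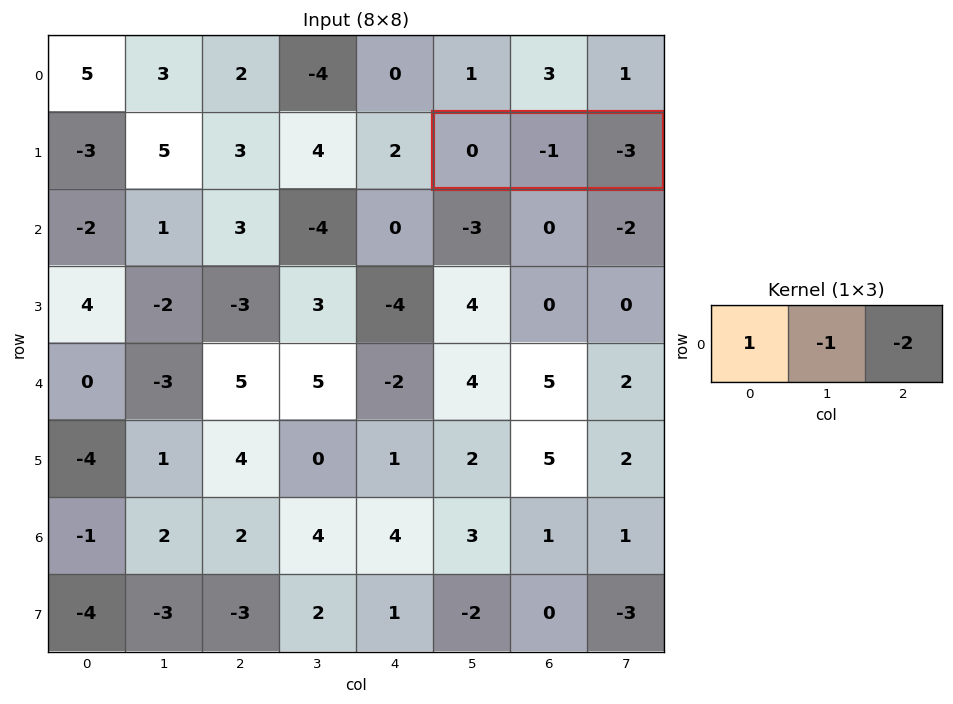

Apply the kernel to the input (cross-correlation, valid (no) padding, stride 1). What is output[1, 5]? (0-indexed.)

The receptive field on the input at this output position is [0 -1 -3]. Elementwise product with the kernel and sum: 0·1 + -1·-1 + -3·-2.

7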